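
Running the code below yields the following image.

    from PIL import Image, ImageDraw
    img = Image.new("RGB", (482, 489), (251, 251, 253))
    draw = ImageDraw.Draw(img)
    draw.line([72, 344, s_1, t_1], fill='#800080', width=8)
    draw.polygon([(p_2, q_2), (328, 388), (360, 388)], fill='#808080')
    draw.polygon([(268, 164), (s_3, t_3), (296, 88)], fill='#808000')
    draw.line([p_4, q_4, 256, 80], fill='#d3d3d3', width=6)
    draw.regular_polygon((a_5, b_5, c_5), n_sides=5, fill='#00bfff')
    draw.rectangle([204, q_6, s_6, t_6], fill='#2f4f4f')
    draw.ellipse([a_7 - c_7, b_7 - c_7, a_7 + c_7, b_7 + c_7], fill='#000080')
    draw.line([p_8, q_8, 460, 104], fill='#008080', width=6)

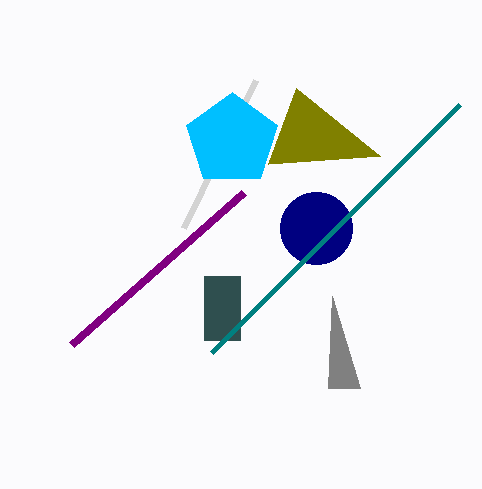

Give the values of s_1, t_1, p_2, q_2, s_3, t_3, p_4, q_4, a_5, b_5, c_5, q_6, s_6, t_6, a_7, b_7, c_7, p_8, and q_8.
s_1 = 244
t_1 = 192
p_2 = 332
q_2 = 296
s_3 = 380
t_3 = 156
p_4 = 184
q_4 = 228
a_5 = 232
b_5 = 140
c_5 = 48
q_6 = 276
s_6 = 240
t_6 = 340
a_7 = 316
b_7 = 228
c_7 = 36
p_8 = 212
q_8 = 352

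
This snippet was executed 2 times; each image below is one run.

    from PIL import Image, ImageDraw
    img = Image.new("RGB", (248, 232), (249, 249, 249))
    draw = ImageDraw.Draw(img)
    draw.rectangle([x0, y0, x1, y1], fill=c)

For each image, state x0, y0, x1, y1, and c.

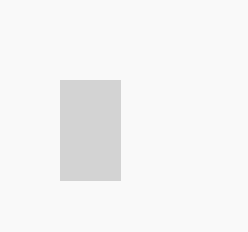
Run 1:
x0 = 60
y0 = 80
x1 = 120
y1 = 180
c = 'lightgray'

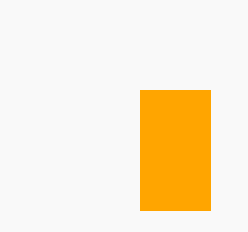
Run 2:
x0 = 140, y0 = 90, x1 = 210, y1 = 210, c = 'orange'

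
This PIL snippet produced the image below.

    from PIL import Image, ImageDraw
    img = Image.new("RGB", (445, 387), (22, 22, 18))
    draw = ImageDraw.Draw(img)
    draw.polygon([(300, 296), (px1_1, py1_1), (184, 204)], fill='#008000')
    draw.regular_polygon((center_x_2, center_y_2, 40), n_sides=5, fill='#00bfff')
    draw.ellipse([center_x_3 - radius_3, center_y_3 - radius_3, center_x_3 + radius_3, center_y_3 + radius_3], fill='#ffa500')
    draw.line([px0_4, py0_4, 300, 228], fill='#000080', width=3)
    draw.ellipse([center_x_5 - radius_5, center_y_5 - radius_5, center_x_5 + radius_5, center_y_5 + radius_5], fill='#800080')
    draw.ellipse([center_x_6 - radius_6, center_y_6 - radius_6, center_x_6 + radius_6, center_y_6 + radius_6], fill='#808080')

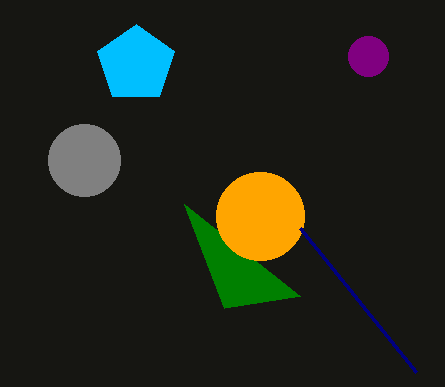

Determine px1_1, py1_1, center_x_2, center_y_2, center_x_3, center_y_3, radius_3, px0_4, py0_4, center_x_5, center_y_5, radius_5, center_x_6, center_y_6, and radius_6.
px1_1 = 224; py1_1 = 308; center_x_2 = 136; center_y_2 = 64; center_x_3 = 260; center_y_3 = 216; radius_3 = 44; px0_4 = 416; py0_4 = 372; center_x_5 = 368; center_y_5 = 56; radius_5 = 20; center_x_6 = 84; center_y_6 = 160; radius_6 = 36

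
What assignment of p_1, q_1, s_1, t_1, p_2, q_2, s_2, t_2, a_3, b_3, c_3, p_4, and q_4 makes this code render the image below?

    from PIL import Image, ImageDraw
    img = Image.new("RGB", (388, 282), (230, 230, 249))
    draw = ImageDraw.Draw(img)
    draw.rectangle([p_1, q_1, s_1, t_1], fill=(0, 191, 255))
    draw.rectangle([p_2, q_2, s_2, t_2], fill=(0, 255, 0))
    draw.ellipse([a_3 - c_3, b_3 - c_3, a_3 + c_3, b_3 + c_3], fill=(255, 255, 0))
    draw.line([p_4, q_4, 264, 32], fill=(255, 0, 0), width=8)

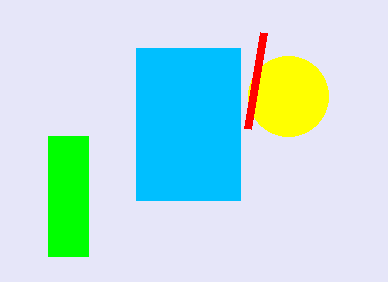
p_1 = 136
q_1 = 48
s_1 = 240
t_1 = 200
p_2 = 48
q_2 = 136
s_2 = 88
t_2 = 256
a_3 = 288
b_3 = 96
c_3 = 40
p_4 = 248
q_4 = 128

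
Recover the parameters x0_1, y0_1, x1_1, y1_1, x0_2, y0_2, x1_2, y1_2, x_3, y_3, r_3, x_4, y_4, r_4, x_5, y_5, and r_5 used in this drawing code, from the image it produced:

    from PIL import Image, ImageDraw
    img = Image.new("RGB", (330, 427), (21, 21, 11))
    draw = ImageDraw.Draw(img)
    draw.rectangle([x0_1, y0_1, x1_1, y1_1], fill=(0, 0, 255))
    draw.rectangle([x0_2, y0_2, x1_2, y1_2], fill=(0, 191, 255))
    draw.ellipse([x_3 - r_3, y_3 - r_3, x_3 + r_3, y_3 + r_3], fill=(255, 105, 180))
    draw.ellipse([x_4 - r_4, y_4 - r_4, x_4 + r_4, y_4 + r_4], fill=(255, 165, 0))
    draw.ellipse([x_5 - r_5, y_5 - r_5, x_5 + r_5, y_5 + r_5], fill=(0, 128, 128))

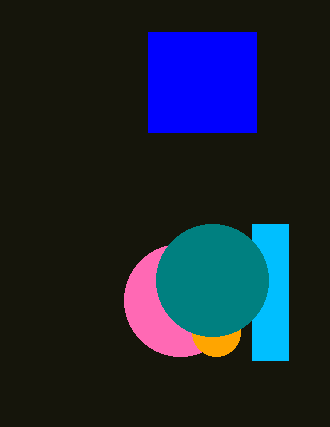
x0_1 = 148
y0_1 = 32
x1_1 = 256
y1_1 = 132
x0_2 = 252
y0_2 = 224
x1_2 = 288
y1_2 = 360
x_3 = 180
y_3 = 300
r_3 = 56
x_4 = 216
y_4 = 332
r_4 = 24
x_5 = 212
y_5 = 280
r_5 = 56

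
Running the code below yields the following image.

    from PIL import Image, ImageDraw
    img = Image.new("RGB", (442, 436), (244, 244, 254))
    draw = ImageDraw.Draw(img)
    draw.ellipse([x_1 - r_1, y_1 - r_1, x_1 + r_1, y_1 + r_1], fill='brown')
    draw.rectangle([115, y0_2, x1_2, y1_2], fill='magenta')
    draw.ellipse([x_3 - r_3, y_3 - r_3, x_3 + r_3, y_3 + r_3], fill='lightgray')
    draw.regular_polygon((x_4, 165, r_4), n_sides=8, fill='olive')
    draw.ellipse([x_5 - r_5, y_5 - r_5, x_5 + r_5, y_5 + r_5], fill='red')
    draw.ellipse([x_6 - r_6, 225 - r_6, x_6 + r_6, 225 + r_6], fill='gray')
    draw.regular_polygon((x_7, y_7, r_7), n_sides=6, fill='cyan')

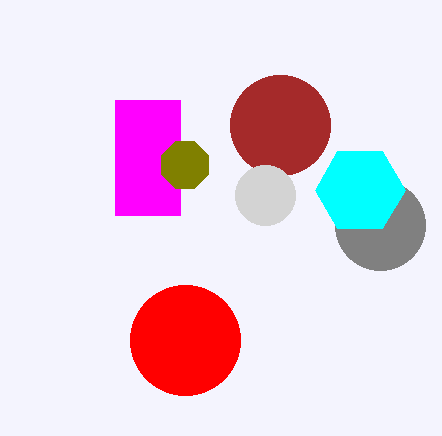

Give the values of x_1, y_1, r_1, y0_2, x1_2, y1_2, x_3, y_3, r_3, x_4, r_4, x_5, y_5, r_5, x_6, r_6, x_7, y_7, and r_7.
x_1 = 280, y_1 = 125, r_1 = 50, y0_2 = 100, x1_2 = 180, y1_2 = 215, x_3 = 265, y_3 = 195, r_3 = 30, x_4 = 185, r_4 = 25, x_5 = 185, y_5 = 340, r_5 = 55, x_6 = 380, r_6 = 45, x_7 = 360, y_7 = 190, r_7 = 45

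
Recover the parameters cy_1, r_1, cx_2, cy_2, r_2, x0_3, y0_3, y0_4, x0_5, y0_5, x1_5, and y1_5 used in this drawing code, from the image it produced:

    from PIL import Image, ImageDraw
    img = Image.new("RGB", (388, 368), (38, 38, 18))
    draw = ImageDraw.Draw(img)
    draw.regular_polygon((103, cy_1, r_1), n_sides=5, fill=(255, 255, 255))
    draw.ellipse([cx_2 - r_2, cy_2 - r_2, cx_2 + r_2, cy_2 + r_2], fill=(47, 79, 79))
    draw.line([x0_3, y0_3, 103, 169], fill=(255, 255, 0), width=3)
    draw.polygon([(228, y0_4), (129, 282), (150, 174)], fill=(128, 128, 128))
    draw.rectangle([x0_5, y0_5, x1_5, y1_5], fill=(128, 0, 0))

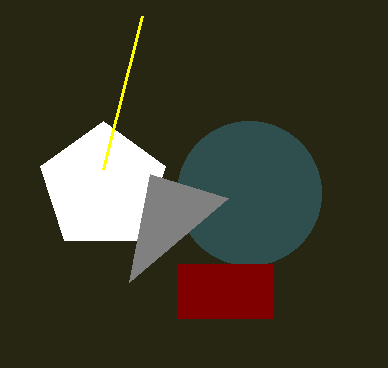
cy_1 = 187; r_1 = 66; cx_2 = 249; cy_2 = 193; r_2 = 72; x0_3 = 142; y0_3 = 16; y0_4 = 198; x0_5 = 177; y0_5 = 264; x1_5 = 273; y1_5 = 318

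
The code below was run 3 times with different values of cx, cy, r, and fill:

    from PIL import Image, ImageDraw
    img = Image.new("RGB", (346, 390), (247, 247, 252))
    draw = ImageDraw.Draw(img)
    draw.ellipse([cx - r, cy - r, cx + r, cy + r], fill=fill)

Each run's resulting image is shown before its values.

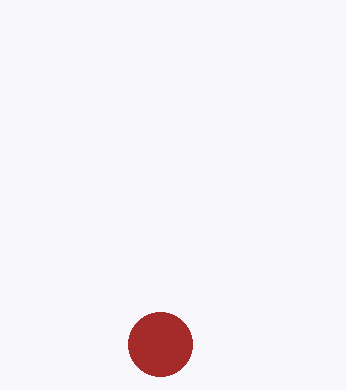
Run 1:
cx = 160
cy = 344
r = 32
fill = 'brown'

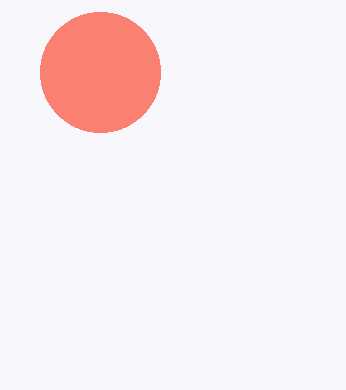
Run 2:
cx = 100; cy = 72; r = 60; fill = 'salmon'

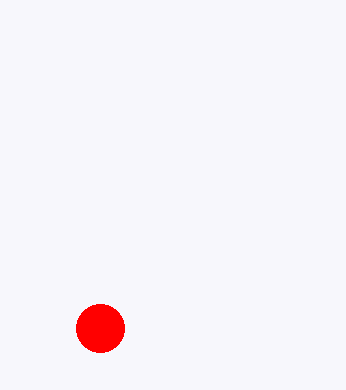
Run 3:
cx = 100; cy = 328; r = 24; fill = 'red'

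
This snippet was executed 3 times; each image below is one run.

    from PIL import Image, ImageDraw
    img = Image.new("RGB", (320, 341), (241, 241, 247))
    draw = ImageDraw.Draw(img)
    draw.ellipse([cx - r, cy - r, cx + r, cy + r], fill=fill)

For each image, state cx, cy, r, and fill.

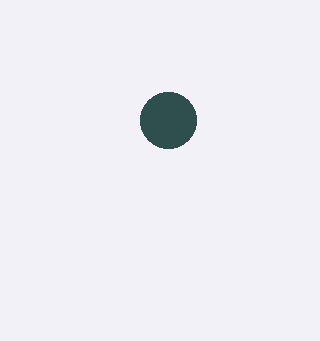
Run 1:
cx = 168
cy = 120
r = 28
fill = 'darkslategray'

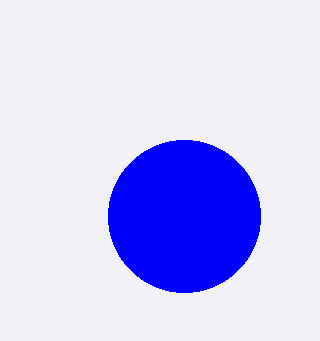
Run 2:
cx = 184; cy = 216; r = 76; fill = 'blue'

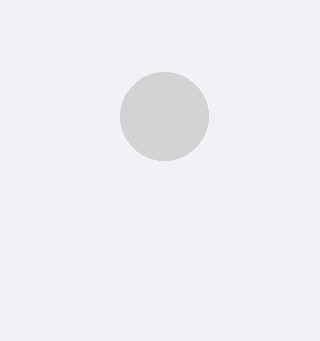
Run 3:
cx = 164
cy = 116
r = 44
fill = 'lightgray'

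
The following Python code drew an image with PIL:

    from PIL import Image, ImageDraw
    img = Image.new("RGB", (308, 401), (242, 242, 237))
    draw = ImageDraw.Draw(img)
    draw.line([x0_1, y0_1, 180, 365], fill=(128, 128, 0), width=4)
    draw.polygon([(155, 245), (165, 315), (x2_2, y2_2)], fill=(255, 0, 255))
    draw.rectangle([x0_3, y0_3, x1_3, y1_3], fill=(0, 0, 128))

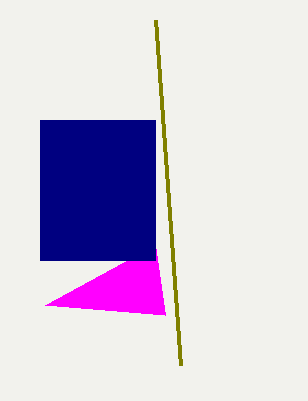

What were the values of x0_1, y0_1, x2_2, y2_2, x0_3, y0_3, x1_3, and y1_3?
x0_1 = 155; y0_1 = 20; x2_2 = 45; y2_2 = 305; x0_3 = 40; y0_3 = 120; x1_3 = 155; y1_3 = 260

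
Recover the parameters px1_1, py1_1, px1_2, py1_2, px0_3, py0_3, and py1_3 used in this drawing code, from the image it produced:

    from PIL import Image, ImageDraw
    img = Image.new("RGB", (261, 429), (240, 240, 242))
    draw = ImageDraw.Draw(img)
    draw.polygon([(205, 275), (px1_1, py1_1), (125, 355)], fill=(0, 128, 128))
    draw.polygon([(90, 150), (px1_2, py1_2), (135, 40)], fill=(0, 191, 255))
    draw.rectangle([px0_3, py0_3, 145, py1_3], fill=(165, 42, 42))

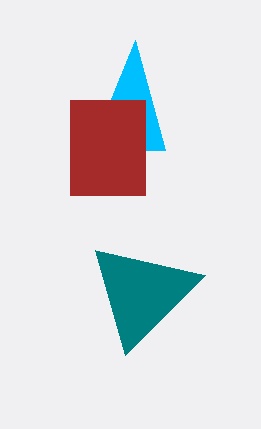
px1_1 = 95; py1_1 = 250; px1_2 = 165; py1_2 = 150; px0_3 = 70; py0_3 = 100; py1_3 = 195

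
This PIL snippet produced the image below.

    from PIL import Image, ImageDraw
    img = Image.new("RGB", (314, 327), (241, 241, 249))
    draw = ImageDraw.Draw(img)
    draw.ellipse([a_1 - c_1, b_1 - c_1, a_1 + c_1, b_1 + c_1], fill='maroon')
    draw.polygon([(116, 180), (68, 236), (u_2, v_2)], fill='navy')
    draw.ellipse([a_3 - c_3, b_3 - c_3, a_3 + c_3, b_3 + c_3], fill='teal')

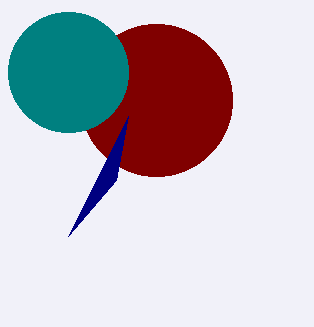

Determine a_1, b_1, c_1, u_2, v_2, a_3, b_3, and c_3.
a_1 = 156, b_1 = 100, c_1 = 76, u_2 = 128, v_2 = 116, a_3 = 68, b_3 = 72, c_3 = 60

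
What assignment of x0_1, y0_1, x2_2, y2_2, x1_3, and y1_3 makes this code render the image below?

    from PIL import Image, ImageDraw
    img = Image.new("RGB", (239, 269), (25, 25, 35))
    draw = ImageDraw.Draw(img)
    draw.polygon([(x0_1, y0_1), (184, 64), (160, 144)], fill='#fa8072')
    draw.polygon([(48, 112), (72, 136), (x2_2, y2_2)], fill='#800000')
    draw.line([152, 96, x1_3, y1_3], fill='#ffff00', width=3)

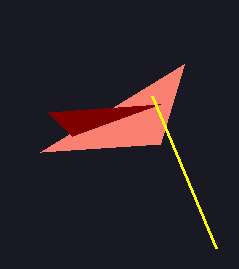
x0_1 = 40; y0_1 = 152; x2_2 = 160; y2_2 = 104; x1_3 = 216; y1_3 = 248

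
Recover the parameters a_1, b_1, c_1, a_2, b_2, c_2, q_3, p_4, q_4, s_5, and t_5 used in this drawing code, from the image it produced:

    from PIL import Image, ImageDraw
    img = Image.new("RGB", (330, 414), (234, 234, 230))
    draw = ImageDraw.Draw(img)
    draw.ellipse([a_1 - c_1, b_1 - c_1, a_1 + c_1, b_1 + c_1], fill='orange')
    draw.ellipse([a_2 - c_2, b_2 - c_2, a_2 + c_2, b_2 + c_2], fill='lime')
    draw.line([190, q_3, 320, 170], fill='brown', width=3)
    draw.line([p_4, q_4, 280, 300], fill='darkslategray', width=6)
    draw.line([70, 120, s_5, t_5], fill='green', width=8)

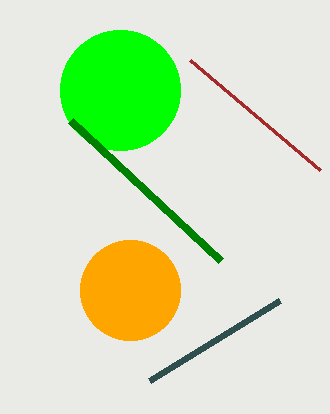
a_1 = 130
b_1 = 290
c_1 = 50
a_2 = 120
b_2 = 90
c_2 = 60
q_3 = 60
p_4 = 150
q_4 = 380
s_5 = 220
t_5 = 260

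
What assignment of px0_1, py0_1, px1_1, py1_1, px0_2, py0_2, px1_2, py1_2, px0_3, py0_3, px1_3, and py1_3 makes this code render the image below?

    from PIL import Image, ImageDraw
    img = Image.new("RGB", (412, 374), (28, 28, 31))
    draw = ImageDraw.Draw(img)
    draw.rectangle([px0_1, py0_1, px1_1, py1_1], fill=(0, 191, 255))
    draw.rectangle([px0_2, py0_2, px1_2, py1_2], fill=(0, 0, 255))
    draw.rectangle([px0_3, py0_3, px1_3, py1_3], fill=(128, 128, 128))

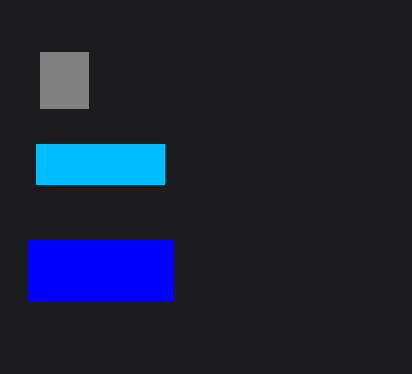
px0_1 = 36; py0_1 = 144; px1_1 = 164; py1_1 = 184; px0_2 = 28; py0_2 = 240; px1_2 = 172; py1_2 = 300; px0_3 = 40; py0_3 = 52; px1_3 = 88; py1_3 = 108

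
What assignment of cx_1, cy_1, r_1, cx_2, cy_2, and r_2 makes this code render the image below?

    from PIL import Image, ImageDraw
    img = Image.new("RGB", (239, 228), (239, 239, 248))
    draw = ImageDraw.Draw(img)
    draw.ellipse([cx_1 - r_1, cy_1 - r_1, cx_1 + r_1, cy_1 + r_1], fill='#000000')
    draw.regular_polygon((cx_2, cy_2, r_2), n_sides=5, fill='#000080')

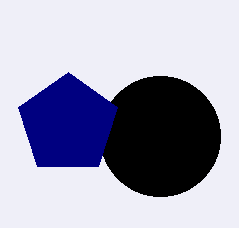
cx_1 = 160
cy_1 = 136
r_1 = 60
cx_2 = 68
cy_2 = 124
r_2 = 52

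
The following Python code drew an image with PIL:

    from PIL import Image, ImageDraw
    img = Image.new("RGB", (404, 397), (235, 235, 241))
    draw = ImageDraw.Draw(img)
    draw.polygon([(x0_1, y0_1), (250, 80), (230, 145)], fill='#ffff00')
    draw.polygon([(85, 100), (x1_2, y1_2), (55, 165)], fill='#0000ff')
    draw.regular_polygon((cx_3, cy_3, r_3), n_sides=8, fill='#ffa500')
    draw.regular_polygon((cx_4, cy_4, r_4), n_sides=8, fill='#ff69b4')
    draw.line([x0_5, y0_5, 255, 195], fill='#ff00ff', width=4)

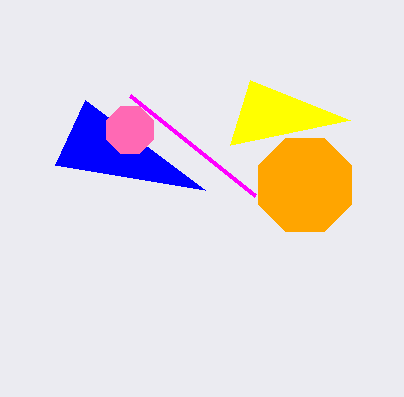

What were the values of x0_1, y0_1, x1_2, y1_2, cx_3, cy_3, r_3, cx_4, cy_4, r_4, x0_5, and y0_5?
x0_1 = 350, y0_1 = 120, x1_2 = 205, y1_2 = 190, cx_3 = 305, cy_3 = 185, r_3 = 50, cx_4 = 130, cy_4 = 130, r_4 = 25, x0_5 = 130, y0_5 = 95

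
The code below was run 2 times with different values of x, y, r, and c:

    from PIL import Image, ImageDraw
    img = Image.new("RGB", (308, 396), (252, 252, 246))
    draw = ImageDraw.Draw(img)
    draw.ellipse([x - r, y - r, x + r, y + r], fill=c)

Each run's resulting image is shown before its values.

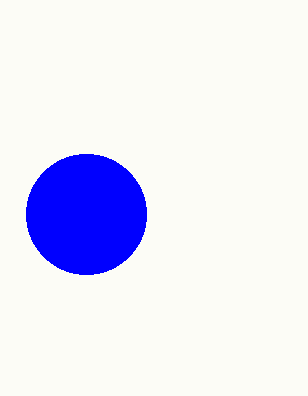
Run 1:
x = 86, y = 214, r = 60, c = 'blue'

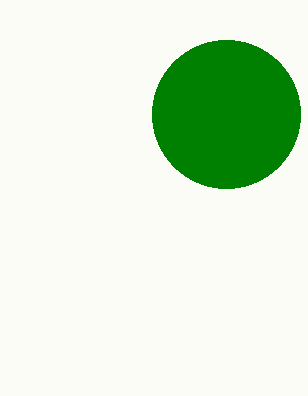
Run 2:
x = 226; y = 114; r = 74; c = 'green'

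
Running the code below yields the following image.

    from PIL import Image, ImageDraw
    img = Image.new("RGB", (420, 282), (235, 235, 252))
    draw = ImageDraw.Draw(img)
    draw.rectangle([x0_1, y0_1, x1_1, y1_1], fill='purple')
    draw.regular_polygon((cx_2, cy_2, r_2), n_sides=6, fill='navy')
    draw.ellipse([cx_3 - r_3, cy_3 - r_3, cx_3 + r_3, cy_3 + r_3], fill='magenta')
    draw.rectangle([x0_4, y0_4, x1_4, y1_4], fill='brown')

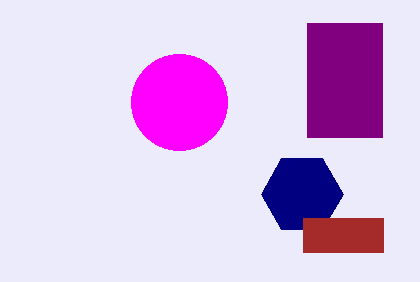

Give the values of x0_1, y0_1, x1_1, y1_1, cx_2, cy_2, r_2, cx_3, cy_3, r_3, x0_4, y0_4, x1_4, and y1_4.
x0_1 = 307; y0_1 = 23; x1_1 = 382; y1_1 = 137; cx_2 = 302; cy_2 = 194; r_2 = 41; cx_3 = 179; cy_3 = 102; r_3 = 48; x0_4 = 303; y0_4 = 218; x1_4 = 383; y1_4 = 252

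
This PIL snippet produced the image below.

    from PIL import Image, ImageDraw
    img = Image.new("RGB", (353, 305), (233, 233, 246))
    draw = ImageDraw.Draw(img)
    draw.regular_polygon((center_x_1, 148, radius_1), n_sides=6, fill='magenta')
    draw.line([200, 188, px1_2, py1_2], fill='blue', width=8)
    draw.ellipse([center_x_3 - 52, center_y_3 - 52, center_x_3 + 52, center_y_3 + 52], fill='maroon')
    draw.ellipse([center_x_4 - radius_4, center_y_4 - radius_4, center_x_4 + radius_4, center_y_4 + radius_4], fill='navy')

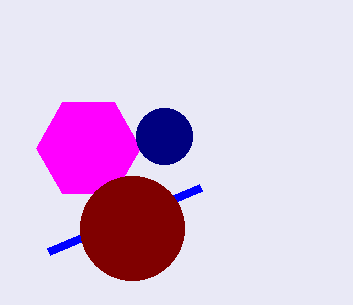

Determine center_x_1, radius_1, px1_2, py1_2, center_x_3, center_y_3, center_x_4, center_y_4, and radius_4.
center_x_1 = 88, radius_1 = 52, px1_2 = 48, py1_2 = 252, center_x_3 = 132, center_y_3 = 228, center_x_4 = 164, center_y_4 = 136, radius_4 = 28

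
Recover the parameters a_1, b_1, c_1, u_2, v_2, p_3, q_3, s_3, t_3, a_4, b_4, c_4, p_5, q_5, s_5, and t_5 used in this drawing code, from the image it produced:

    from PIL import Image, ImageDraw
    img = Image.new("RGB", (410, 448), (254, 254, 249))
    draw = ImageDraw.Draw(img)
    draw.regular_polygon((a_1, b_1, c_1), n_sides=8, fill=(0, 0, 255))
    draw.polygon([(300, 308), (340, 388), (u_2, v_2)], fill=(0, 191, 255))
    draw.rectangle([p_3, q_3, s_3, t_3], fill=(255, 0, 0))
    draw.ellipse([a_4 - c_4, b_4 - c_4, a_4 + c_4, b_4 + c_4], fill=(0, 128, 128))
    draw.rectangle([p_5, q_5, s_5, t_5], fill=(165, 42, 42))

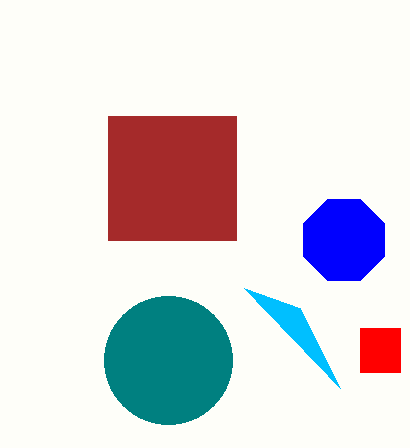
a_1 = 344
b_1 = 240
c_1 = 44
u_2 = 244
v_2 = 288
p_3 = 360
q_3 = 328
s_3 = 400
t_3 = 372
a_4 = 168
b_4 = 360
c_4 = 64
p_5 = 108
q_5 = 116
s_5 = 236
t_5 = 240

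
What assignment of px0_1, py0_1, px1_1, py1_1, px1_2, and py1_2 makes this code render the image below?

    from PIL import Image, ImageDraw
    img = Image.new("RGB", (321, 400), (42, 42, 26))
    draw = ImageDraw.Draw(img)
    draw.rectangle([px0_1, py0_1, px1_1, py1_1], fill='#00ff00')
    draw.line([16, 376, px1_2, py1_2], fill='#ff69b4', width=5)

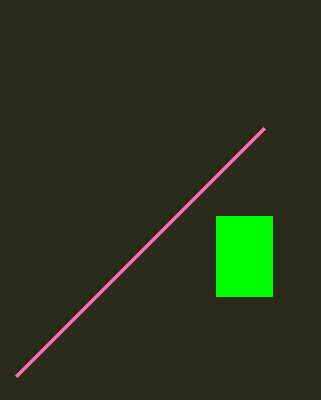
px0_1 = 216; py0_1 = 216; px1_1 = 272; py1_1 = 296; px1_2 = 264; py1_2 = 128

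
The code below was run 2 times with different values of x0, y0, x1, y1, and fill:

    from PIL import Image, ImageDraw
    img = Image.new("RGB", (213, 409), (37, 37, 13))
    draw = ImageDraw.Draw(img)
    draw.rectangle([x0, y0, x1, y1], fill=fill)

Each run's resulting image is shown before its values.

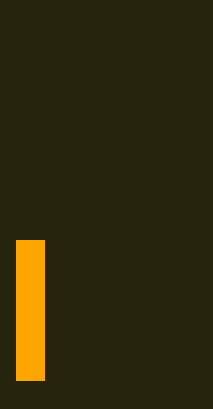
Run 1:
x0 = 16
y0 = 240
x1 = 44
y1 = 380
fill = 'orange'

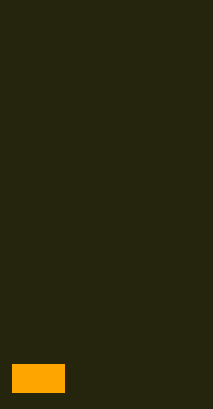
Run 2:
x0 = 12, y0 = 364, x1 = 64, y1 = 392, fill = 'orange'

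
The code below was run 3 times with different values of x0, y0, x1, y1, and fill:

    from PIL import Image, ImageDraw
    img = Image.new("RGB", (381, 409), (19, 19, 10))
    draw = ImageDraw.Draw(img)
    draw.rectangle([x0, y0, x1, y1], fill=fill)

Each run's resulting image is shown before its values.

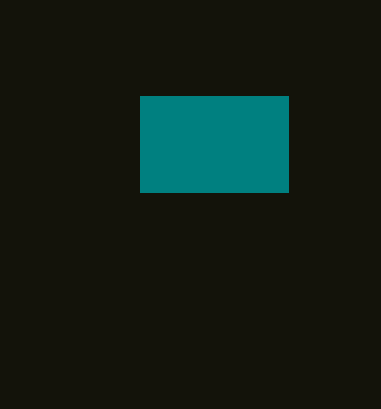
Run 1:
x0 = 140
y0 = 96
x1 = 288
y1 = 192
fill = 'teal'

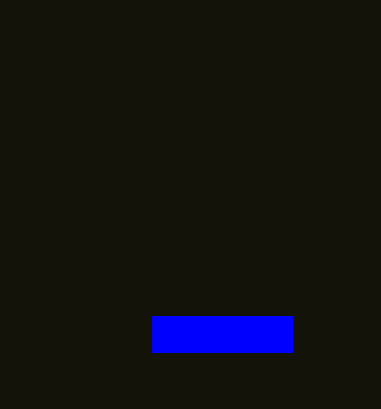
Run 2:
x0 = 152; y0 = 316; x1 = 292; y1 = 352; fill = 'blue'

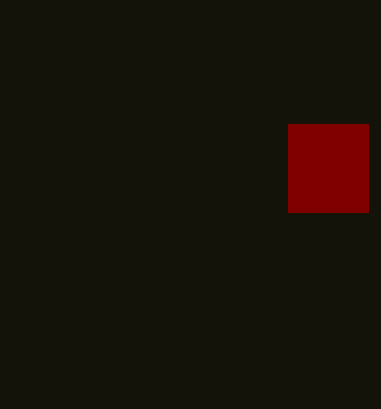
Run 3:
x0 = 288; y0 = 124; x1 = 368; y1 = 212; fill = 'maroon'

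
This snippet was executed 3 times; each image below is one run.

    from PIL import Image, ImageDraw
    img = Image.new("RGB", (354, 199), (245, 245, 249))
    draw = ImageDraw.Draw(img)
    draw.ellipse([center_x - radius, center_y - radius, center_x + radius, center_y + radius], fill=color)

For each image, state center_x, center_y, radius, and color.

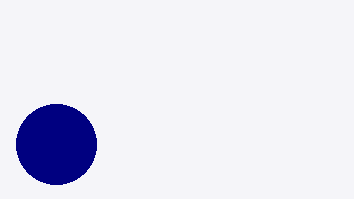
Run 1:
center_x = 56; center_y = 144; radius = 40; color = 'navy'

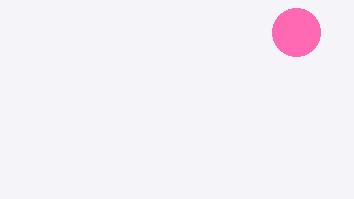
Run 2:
center_x = 296; center_y = 32; radius = 24; color = 'hotpink'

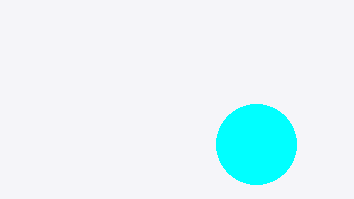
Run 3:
center_x = 256
center_y = 144
radius = 40
color = 'cyan'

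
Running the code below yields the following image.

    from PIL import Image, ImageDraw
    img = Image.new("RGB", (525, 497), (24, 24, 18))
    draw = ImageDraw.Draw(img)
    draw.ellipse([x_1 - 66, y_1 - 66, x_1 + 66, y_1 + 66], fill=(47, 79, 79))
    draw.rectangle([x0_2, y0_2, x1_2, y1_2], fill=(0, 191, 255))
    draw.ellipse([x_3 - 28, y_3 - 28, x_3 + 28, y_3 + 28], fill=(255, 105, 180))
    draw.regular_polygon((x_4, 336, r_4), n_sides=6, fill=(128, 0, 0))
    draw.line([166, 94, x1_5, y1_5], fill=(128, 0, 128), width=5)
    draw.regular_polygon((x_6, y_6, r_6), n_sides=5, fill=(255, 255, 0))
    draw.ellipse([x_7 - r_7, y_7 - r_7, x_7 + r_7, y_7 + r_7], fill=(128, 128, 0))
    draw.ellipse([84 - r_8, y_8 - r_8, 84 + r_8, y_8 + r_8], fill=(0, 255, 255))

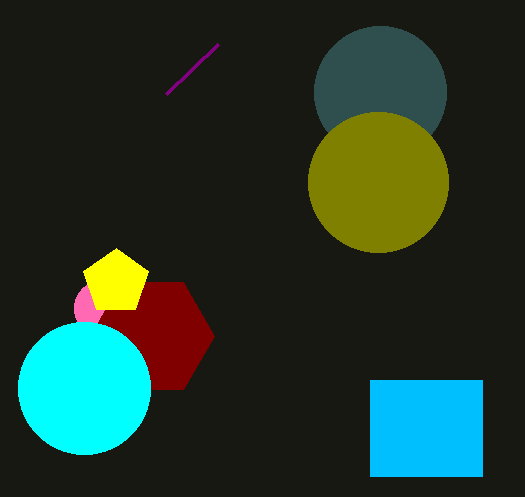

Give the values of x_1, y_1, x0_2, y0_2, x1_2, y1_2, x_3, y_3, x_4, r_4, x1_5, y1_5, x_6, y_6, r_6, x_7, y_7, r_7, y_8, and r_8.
x_1 = 380; y_1 = 92; x0_2 = 370; y0_2 = 380; x1_2 = 482; y1_2 = 476; x_3 = 102; y_3 = 308; x_4 = 152; r_4 = 62; x1_5 = 218; y1_5 = 44; x_6 = 116; y_6 = 282; r_6 = 34; x_7 = 378; y_7 = 182; r_7 = 70; y_8 = 388; r_8 = 66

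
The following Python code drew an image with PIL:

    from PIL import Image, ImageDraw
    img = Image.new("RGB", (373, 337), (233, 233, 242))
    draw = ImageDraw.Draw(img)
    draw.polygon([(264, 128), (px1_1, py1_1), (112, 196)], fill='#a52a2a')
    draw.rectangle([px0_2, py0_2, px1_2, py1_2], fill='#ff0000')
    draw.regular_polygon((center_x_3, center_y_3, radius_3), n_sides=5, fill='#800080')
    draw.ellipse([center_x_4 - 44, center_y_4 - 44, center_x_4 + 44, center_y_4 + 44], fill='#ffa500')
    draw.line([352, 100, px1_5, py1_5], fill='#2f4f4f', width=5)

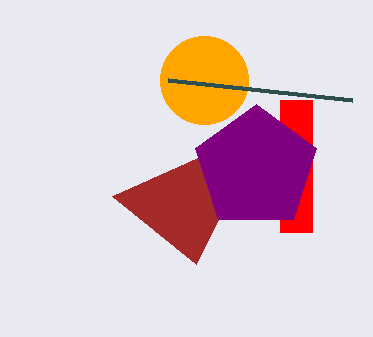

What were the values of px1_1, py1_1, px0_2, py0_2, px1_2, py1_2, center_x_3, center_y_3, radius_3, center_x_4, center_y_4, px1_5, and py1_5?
px1_1 = 196, py1_1 = 264, px0_2 = 280, py0_2 = 100, px1_2 = 312, py1_2 = 232, center_x_3 = 256, center_y_3 = 168, radius_3 = 64, center_x_4 = 204, center_y_4 = 80, px1_5 = 168, py1_5 = 80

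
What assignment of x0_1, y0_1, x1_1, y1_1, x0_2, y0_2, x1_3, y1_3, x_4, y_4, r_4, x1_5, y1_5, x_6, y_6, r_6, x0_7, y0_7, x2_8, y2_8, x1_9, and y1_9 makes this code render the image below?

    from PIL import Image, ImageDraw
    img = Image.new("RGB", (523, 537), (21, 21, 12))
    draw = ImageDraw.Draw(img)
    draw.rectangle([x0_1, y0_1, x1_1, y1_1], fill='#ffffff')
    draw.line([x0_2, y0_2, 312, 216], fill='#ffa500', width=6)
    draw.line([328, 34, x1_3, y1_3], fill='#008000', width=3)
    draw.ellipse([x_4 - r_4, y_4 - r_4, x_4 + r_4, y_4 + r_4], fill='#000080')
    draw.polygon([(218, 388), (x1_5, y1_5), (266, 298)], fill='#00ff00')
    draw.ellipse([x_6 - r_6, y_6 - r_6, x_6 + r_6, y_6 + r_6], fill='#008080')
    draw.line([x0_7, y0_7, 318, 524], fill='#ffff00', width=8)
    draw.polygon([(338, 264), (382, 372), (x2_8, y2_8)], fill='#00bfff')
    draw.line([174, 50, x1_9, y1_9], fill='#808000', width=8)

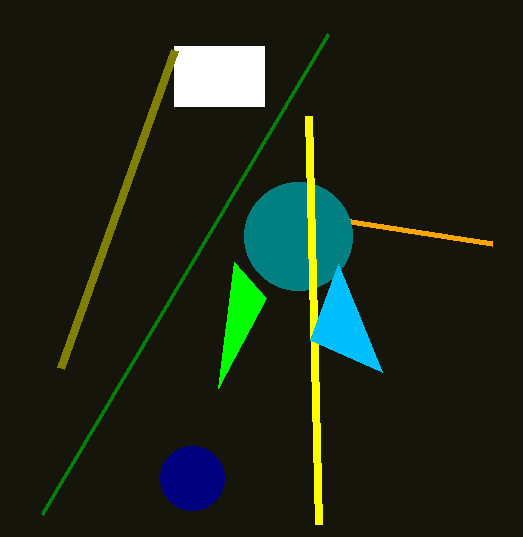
x0_1 = 174, y0_1 = 46, x1_1 = 264, y1_1 = 106, x0_2 = 492, y0_2 = 244, x1_3 = 42, y1_3 = 514, x_4 = 192, y_4 = 478, r_4 = 32, x1_5 = 234, y1_5 = 262, x_6 = 298, y_6 = 236, r_6 = 54, x0_7 = 308, y0_7 = 116, x2_8 = 310, y2_8 = 340, x1_9 = 60, y1_9 = 368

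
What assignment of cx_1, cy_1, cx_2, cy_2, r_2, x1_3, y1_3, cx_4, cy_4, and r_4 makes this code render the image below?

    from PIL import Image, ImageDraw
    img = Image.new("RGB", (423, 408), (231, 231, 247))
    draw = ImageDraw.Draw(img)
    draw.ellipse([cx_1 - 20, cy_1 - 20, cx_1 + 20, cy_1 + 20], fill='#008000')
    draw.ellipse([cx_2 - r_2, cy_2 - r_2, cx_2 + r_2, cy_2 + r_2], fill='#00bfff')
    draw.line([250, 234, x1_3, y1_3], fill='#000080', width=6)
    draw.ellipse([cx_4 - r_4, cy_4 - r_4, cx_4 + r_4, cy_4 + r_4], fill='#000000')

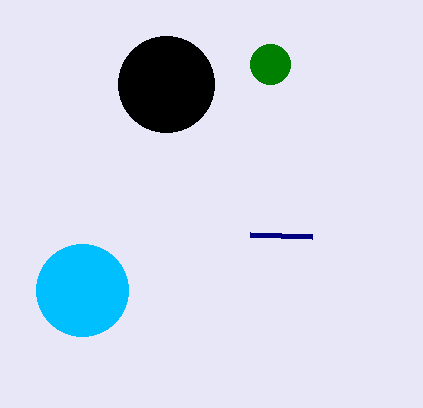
cx_1 = 270, cy_1 = 64, cx_2 = 82, cy_2 = 290, r_2 = 46, x1_3 = 312, y1_3 = 236, cx_4 = 166, cy_4 = 84, r_4 = 48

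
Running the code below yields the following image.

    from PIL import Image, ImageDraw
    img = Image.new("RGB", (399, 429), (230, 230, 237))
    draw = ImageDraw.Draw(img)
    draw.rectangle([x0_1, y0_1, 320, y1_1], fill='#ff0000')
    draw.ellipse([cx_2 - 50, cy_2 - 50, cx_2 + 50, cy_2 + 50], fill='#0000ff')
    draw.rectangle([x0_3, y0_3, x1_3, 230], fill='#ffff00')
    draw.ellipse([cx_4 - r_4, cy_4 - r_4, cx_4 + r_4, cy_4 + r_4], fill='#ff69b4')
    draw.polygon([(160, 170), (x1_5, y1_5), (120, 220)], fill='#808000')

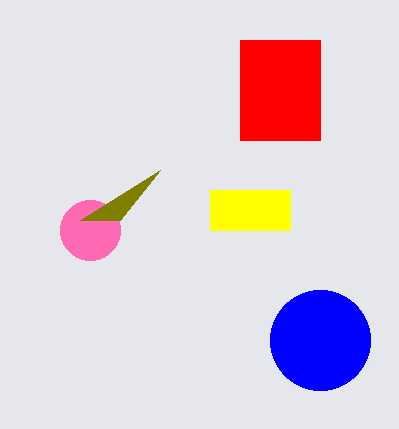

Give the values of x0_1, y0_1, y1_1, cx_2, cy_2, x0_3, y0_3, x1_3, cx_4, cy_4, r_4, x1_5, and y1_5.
x0_1 = 240, y0_1 = 40, y1_1 = 140, cx_2 = 320, cy_2 = 340, x0_3 = 210, y0_3 = 190, x1_3 = 290, cx_4 = 90, cy_4 = 230, r_4 = 30, x1_5 = 80, y1_5 = 220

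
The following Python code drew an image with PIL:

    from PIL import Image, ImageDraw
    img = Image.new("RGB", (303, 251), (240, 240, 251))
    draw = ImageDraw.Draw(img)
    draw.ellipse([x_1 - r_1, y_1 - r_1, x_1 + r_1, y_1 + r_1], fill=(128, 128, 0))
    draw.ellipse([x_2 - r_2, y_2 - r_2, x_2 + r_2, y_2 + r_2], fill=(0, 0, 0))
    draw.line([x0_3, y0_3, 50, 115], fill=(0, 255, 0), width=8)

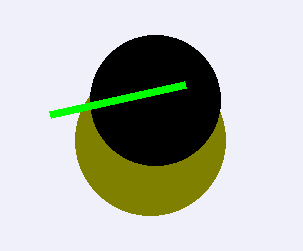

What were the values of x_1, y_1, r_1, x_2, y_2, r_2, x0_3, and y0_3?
x_1 = 150
y_1 = 140
r_1 = 75
x_2 = 155
y_2 = 100
r_2 = 65
x0_3 = 185
y0_3 = 85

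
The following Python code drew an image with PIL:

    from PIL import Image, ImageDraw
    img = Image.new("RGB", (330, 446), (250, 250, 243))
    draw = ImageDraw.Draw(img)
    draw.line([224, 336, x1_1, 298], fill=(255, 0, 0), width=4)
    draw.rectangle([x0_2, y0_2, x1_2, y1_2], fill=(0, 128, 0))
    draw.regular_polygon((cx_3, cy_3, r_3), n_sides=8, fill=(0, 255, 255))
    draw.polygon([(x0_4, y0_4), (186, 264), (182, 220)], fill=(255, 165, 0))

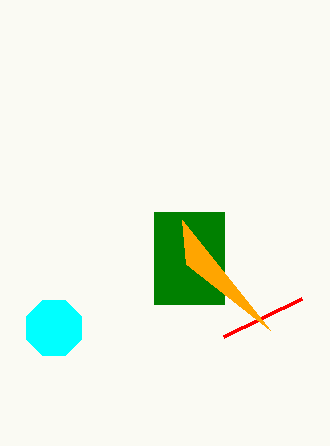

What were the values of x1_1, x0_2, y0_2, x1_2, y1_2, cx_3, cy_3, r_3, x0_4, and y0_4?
x1_1 = 302; x0_2 = 154; y0_2 = 212; x1_2 = 224; y1_2 = 304; cx_3 = 54; cy_3 = 328; r_3 = 30; x0_4 = 270; y0_4 = 330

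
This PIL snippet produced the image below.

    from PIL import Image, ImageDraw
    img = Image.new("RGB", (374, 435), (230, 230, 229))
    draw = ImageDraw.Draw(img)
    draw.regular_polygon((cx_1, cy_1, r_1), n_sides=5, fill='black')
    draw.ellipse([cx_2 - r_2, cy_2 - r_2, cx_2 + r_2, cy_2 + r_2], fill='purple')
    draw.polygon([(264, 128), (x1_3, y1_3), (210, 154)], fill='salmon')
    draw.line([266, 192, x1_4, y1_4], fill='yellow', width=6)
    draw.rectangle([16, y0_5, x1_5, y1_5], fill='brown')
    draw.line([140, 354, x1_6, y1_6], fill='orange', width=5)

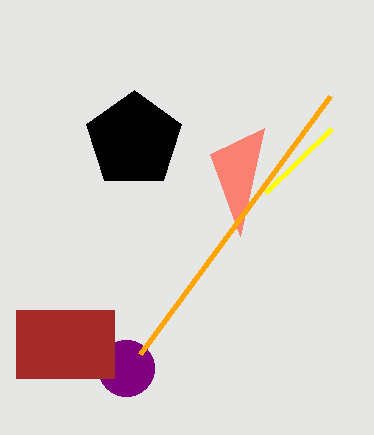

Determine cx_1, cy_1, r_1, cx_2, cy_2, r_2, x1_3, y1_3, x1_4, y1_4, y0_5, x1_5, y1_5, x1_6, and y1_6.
cx_1 = 134; cy_1 = 140; r_1 = 50; cx_2 = 126; cy_2 = 368; r_2 = 28; x1_3 = 240; y1_3 = 236; x1_4 = 332; y1_4 = 128; y0_5 = 310; x1_5 = 114; y1_5 = 378; x1_6 = 330; y1_6 = 96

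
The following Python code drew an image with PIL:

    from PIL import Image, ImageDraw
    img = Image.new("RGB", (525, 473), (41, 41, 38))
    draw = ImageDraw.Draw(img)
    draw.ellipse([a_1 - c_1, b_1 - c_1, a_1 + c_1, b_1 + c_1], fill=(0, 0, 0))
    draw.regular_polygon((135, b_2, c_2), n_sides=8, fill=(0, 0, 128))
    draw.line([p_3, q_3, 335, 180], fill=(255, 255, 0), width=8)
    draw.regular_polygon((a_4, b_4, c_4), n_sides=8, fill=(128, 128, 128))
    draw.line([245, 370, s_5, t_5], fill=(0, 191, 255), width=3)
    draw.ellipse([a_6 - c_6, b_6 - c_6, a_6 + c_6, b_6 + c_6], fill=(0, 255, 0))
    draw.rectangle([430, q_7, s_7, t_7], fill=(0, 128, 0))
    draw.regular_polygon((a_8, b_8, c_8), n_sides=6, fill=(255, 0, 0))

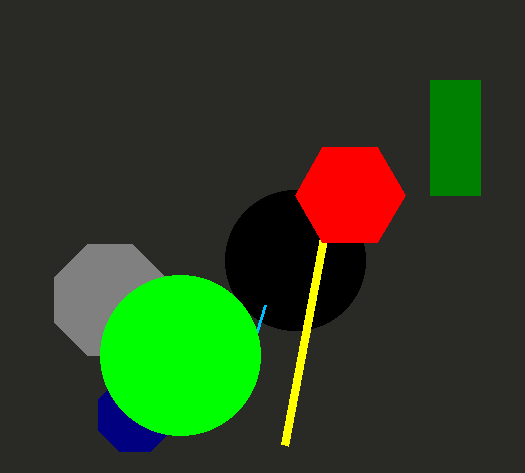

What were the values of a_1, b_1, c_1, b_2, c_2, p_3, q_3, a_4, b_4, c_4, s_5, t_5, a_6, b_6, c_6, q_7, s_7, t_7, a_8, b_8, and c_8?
a_1 = 295; b_1 = 260; c_1 = 70; b_2 = 415; c_2 = 40; p_3 = 285; q_3 = 445; a_4 = 110; b_4 = 300; c_4 = 60; s_5 = 265; t_5 = 305; a_6 = 180; b_6 = 355; c_6 = 80; q_7 = 80; s_7 = 480; t_7 = 195; a_8 = 350; b_8 = 195; c_8 = 55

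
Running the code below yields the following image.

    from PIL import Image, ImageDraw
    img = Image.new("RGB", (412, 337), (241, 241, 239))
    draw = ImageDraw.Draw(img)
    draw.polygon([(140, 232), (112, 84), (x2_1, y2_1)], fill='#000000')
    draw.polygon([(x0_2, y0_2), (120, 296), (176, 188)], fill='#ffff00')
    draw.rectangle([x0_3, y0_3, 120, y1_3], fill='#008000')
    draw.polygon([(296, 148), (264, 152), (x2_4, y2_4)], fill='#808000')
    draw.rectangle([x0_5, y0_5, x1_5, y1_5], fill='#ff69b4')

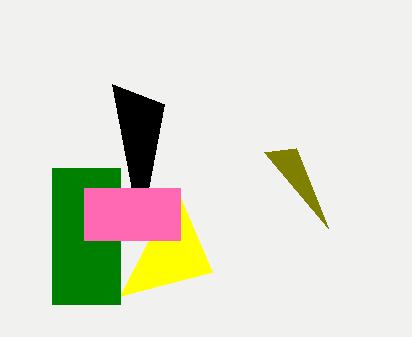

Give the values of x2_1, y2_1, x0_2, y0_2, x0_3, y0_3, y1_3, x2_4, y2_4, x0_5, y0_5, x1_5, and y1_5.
x2_1 = 164, y2_1 = 104, x0_2 = 212, y0_2 = 272, x0_3 = 52, y0_3 = 168, y1_3 = 304, x2_4 = 328, y2_4 = 228, x0_5 = 84, y0_5 = 188, x1_5 = 180, y1_5 = 240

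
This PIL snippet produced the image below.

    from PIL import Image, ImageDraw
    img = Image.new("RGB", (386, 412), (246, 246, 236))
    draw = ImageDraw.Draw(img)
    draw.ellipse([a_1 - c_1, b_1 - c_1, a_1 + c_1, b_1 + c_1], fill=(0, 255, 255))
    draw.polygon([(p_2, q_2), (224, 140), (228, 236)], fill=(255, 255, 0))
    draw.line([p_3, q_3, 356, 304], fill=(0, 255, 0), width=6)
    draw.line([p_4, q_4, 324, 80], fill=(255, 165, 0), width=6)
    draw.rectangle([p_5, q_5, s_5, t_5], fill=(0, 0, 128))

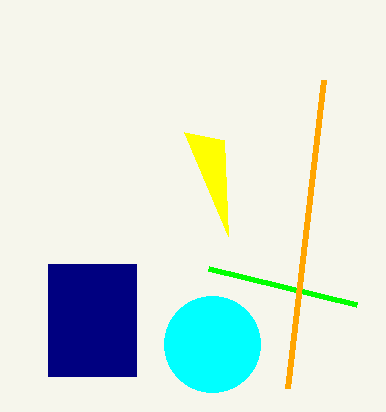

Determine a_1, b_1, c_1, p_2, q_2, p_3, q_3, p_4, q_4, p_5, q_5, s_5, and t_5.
a_1 = 212, b_1 = 344, c_1 = 48, p_2 = 184, q_2 = 132, p_3 = 208, q_3 = 268, p_4 = 288, q_4 = 388, p_5 = 48, q_5 = 264, s_5 = 136, t_5 = 376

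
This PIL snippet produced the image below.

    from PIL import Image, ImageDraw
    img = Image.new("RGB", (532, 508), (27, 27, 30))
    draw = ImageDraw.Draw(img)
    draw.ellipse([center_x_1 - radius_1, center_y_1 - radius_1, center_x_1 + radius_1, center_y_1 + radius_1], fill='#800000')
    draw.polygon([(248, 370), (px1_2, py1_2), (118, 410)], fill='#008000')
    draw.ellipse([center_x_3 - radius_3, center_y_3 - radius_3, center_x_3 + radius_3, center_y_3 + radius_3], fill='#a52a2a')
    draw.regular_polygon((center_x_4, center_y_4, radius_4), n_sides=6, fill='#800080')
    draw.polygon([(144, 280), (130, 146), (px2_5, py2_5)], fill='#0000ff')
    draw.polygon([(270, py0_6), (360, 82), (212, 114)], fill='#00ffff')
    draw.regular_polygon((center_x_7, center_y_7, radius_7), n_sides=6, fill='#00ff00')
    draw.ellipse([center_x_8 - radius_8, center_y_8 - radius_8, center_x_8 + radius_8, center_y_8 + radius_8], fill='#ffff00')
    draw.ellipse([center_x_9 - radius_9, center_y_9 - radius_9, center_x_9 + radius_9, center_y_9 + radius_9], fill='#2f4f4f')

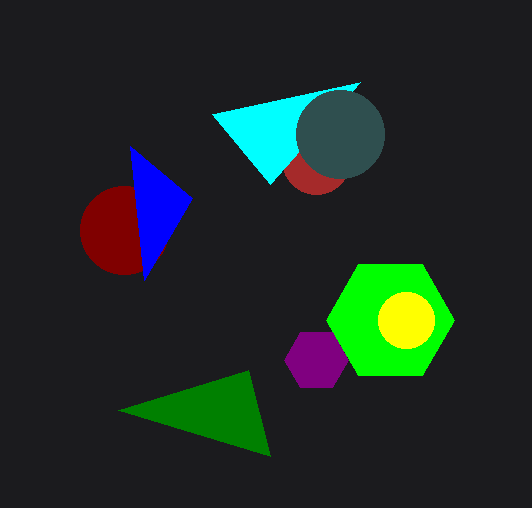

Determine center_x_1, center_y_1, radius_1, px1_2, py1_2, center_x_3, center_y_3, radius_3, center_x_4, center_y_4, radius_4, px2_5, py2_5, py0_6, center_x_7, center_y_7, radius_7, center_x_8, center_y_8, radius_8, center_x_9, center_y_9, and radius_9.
center_x_1 = 124, center_y_1 = 230, radius_1 = 44, px1_2 = 270, py1_2 = 456, center_x_3 = 316, center_y_3 = 160, radius_3 = 34, center_x_4 = 316, center_y_4 = 360, radius_4 = 32, px2_5 = 192, py2_5 = 198, py0_6 = 184, center_x_7 = 390, center_y_7 = 320, radius_7 = 64, center_x_8 = 406, center_y_8 = 320, radius_8 = 28, center_x_9 = 340, center_y_9 = 134, radius_9 = 44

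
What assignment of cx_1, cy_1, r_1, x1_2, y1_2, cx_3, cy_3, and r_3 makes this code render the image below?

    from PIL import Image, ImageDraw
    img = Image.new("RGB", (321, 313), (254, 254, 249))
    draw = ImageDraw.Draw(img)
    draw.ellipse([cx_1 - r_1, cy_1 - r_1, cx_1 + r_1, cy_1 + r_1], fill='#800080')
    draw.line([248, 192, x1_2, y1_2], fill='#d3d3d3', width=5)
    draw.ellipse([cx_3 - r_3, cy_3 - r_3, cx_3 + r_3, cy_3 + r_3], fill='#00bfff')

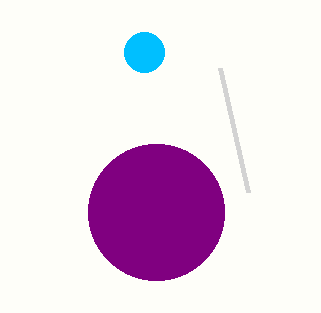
cx_1 = 156
cy_1 = 212
r_1 = 68
x1_2 = 220
y1_2 = 68
cx_3 = 144
cy_3 = 52
r_3 = 20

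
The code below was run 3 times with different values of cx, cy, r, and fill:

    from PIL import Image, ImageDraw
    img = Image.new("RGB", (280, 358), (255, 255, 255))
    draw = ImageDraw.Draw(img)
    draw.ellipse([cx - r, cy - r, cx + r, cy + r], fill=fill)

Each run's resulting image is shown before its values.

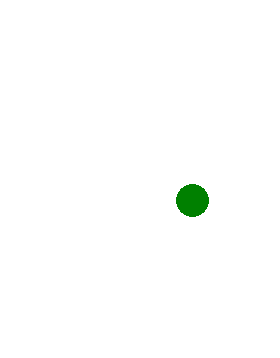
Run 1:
cx = 192
cy = 200
r = 16
fill = 'green'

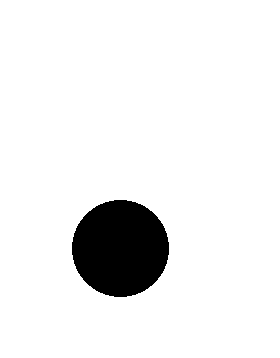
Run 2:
cx = 120
cy = 248
r = 48
fill = 'black'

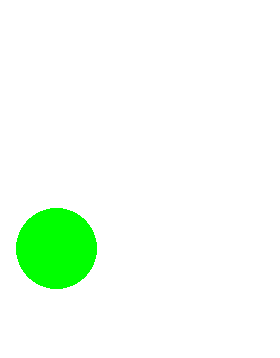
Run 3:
cx = 56, cy = 248, r = 40, fill = 'lime'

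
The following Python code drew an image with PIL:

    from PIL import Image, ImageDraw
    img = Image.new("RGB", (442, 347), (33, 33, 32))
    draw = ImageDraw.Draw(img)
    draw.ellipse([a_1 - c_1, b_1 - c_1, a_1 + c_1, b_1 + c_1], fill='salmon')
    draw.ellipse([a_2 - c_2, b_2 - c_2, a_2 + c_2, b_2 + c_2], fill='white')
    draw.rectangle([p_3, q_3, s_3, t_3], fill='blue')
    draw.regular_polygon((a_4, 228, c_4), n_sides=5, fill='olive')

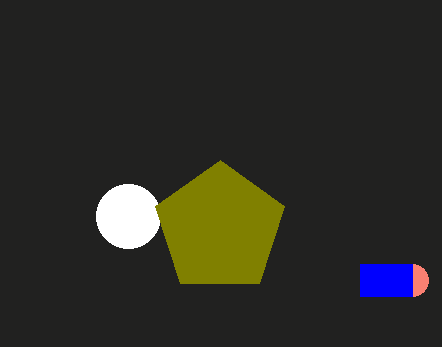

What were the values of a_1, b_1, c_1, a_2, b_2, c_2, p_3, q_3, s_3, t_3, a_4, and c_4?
a_1 = 412; b_1 = 280; c_1 = 16; a_2 = 128; b_2 = 216; c_2 = 32; p_3 = 360; q_3 = 264; s_3 = 412; t_3 = 296; a_4 = 220; c_4 = 68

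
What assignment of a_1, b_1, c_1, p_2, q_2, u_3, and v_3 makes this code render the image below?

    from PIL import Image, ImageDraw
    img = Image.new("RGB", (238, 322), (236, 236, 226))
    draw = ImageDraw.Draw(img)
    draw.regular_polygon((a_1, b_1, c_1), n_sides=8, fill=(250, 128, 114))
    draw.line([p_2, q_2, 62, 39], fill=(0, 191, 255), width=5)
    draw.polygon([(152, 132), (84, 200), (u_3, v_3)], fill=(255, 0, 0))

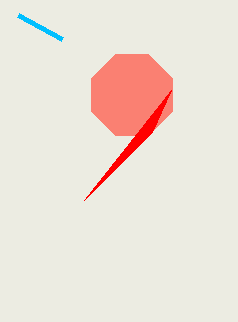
a_1 = 132, b_1 = 95, c_1 = 44, p_2 = 18, q_2 = 15, u_3 = 171, v_3 = 90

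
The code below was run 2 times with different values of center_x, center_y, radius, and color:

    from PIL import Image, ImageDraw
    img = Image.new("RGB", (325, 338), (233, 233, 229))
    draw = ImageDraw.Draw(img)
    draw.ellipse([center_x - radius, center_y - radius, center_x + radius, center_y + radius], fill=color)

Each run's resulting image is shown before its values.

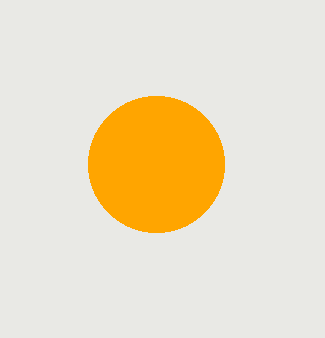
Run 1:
center_x = 156; center_y = 164; radius = 68; color = 'orange'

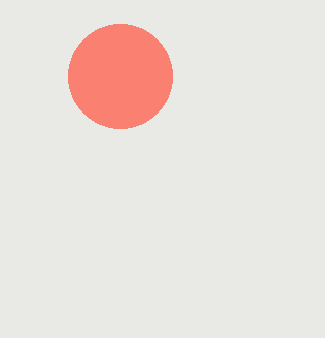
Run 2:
center_x = 120
center_y = 76
radius = 52
color = 'salmon'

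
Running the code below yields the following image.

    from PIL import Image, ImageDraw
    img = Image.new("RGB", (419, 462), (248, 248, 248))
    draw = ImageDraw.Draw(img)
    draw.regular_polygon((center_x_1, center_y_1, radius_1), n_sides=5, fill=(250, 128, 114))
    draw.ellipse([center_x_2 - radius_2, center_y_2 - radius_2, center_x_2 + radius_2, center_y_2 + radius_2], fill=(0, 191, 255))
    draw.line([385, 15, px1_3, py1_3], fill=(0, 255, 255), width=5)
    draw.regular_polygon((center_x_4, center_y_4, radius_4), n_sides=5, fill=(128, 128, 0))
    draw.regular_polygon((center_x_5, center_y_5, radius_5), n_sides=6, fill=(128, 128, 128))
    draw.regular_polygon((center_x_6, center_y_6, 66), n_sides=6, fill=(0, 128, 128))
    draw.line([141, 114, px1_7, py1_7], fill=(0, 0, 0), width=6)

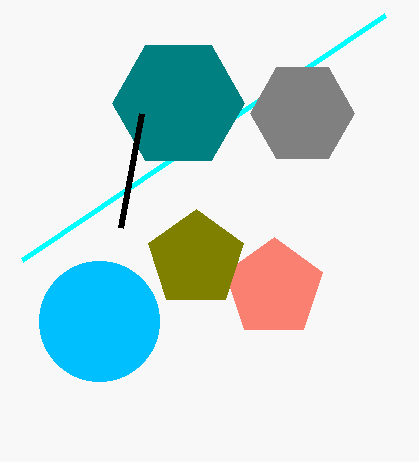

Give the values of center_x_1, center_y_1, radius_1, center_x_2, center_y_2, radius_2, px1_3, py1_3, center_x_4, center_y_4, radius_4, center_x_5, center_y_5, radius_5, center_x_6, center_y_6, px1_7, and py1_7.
center_x_1 = 274, center_y_1 = 288, radius_1 = 51, center_x_2 = 99, center_y_2 = 321, radius_2 = 60, px1_3 = 22, py1_3 = 260, center_x_4 = 196, center_y_4 = 259, radius_4 = 50, center_x_5 = 302, center_y_5 = 113, radius_5 = 52, center_x_6 = 178, center_y_6 = 103, px1_7 = 120, py1_7 = 228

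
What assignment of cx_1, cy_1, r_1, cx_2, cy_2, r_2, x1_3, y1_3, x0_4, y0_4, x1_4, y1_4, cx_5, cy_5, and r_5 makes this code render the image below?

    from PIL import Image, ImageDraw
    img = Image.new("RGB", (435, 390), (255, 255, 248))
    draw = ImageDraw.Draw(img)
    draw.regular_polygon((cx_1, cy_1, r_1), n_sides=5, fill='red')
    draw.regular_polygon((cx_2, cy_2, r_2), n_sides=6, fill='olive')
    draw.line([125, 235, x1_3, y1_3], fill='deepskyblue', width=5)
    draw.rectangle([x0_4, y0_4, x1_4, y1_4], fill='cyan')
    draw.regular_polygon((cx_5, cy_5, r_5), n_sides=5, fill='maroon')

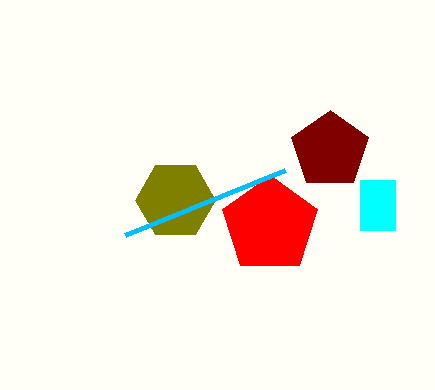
cx_1 = 270, cy_1 = 225, r_1 = 50, cx_2 = 175, cy_2 = 200, r_2 = 40, x1_3 = 285, y1_3 = 170, x0_4 = 360, y0_4 = 180, x1_4 = 395, y1_4 = 230, cx_5 = 330, cy_5 = 150, r_5 = 40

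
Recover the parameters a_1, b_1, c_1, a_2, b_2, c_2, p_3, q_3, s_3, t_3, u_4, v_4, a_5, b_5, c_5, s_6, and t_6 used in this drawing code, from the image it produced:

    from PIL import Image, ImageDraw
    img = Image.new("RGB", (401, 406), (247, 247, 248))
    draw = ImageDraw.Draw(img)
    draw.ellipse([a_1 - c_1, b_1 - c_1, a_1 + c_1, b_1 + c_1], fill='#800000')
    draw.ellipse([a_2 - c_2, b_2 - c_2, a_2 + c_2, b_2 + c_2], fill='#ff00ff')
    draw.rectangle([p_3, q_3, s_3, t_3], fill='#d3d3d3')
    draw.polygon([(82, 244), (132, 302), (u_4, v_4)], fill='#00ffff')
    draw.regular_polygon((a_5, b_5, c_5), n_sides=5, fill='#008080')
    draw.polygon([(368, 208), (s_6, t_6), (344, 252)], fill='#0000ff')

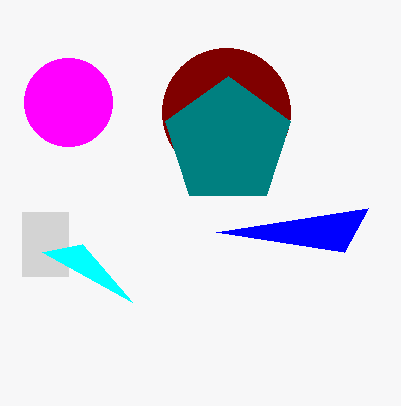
a_1 = 226
b_1 = 112
c_1 = 64
a_2 = 68
b_2 = 102
c_2 = 44
p_3 = 22
q_3 = 212
s_3 = 68
t_3 = 276
u_4 = 42
v_4 = 252
a_5 = 228
b_5 = 142
c_5 = 66
s_6 = 216
t_6 = 232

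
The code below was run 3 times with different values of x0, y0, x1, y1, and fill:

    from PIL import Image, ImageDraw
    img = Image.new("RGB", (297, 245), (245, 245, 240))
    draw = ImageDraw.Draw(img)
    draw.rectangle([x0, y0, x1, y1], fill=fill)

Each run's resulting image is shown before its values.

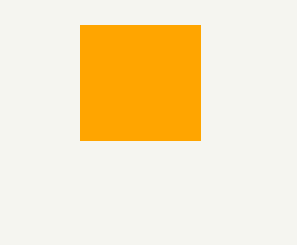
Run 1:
x0 = 80
y0 = 25
x1 = 200
y1 = 140
fill = 'orange'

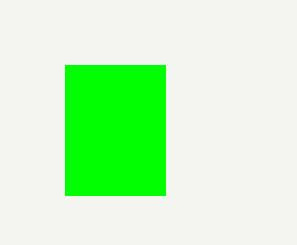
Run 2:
x0 = 65
y0 = 65
x1 = 165
y1 = 195
fill = 'lime'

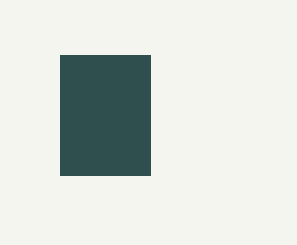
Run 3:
x0 = 60
y0 = 55
x1 = 150
y1 = 175
fill = 'darkslategray'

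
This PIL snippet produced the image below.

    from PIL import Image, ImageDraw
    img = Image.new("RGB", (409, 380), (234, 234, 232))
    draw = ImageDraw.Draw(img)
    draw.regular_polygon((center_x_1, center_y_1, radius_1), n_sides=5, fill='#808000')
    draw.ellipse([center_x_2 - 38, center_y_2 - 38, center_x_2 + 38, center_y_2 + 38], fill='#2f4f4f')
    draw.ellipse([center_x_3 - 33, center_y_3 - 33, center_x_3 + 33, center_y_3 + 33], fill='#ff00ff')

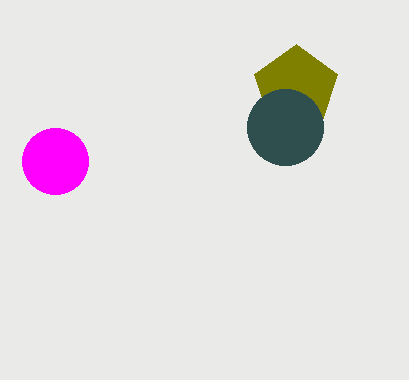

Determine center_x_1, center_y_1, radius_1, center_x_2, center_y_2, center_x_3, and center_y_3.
center_x_1 = 296
center_y_1 = 88
radius_1 = 44
center_x_2 = 285
center_y_2 = 127
center_x_3 = 55
center_y_3 = 161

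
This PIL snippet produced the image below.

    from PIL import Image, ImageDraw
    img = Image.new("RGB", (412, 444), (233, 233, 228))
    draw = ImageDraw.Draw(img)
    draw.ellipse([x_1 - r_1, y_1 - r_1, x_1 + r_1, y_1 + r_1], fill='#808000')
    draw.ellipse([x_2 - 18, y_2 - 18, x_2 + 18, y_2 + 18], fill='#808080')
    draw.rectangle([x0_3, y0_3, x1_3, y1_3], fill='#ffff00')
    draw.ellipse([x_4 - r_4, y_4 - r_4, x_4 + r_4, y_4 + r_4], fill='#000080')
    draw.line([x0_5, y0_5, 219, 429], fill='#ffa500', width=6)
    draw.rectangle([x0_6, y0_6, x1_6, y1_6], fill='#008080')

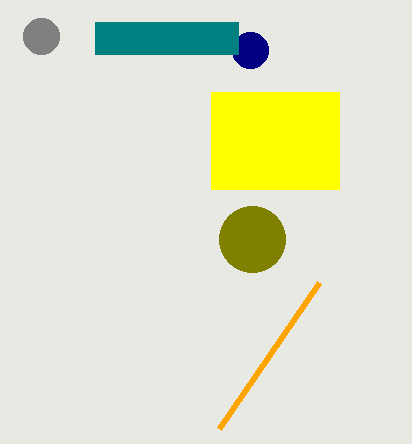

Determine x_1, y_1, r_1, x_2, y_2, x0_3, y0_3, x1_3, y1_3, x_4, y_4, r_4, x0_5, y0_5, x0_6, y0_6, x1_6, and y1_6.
x_1 = 252; y_1 = 239; r_1 = 33; x_2 = 41; y_2 = 36; x0_3 = 211; y0_3 = 92; x1_3 = 339; y1_3 = 189; x_4 = 250; y_4 = 50; r_4 = 18; x0_5 = 319; y0_5 = 283; x0_6 = 95; y0_6 = 22; x1_6 = 238; y1_6 = 54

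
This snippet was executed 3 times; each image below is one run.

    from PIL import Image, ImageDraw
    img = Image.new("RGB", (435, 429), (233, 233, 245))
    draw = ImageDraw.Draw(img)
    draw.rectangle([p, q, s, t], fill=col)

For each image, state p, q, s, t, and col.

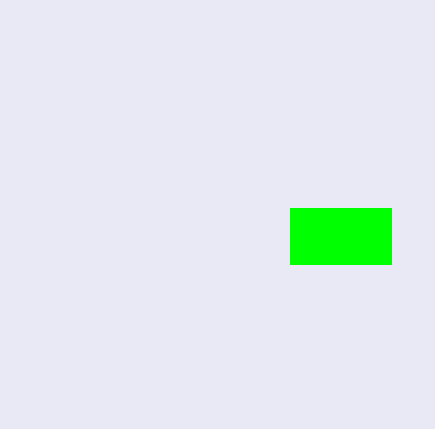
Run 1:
p = 290
q = 208
s = 391
t = 264
col = 'lime'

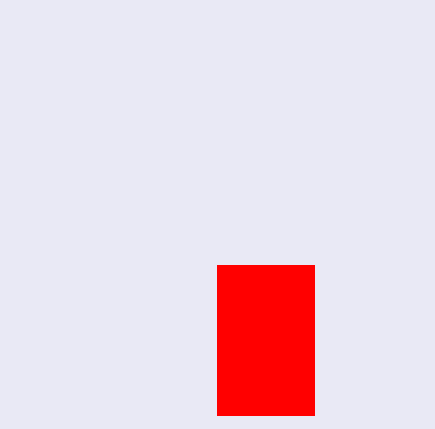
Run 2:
p = 217, q = 265, s = 314, t = 415, col = 'red'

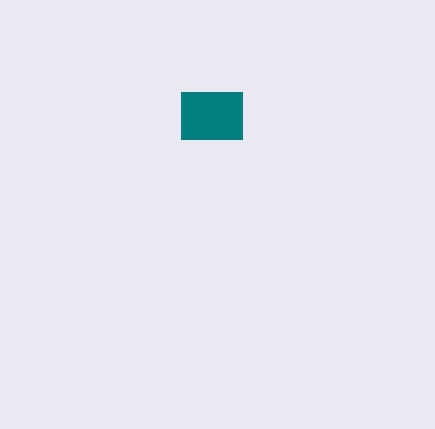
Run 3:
p = 181, q = 92, s = 242, t = 139, col = 'teal'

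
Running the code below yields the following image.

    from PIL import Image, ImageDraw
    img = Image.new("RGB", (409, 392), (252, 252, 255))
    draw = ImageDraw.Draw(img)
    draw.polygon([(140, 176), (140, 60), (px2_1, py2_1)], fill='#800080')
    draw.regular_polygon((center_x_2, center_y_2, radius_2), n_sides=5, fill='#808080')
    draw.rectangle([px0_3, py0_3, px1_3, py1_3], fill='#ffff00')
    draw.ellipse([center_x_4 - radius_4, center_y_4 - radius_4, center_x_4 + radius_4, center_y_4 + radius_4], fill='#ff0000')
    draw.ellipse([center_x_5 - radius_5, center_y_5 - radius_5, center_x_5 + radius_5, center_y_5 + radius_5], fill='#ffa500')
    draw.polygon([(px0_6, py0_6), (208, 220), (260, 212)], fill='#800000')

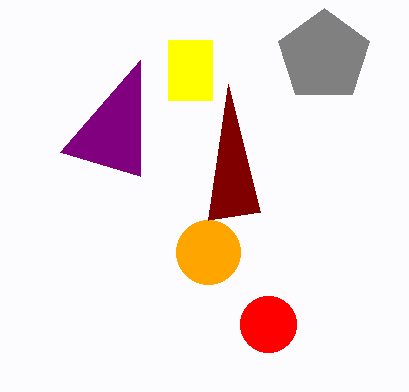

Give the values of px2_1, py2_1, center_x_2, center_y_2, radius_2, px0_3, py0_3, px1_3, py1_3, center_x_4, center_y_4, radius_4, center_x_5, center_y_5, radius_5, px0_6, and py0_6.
px2_1 = 60, py2_1 = 152, center_x_2 = 324, center_y_2 = 56, radius_2 = 48, px0_3 = 168, py0_3 = 40, px1_3 = 212, py1_3 = 100, center_x_4 = 268, center_y_4 = 324, radius_4 = 28, center_x_5 = 208, center_y_5 = 252, radius_5 = 32, px0_6 = 228, py0_6 = 84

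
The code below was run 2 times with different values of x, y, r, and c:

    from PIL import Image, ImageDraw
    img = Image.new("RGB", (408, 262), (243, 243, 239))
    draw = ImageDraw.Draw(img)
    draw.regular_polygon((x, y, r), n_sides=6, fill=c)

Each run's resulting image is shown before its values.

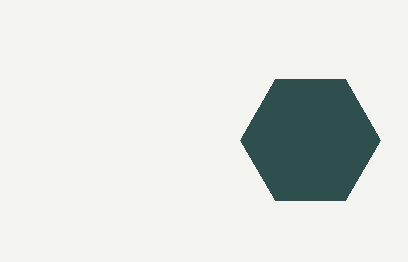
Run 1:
x = 310; y = 140; r = 70; c = 'darkslategray'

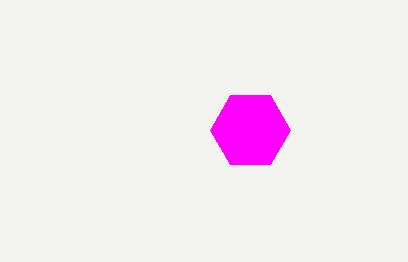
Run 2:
x = 250, y = 130, r = 40, c = 'magenta'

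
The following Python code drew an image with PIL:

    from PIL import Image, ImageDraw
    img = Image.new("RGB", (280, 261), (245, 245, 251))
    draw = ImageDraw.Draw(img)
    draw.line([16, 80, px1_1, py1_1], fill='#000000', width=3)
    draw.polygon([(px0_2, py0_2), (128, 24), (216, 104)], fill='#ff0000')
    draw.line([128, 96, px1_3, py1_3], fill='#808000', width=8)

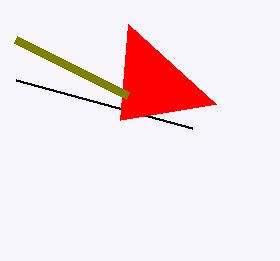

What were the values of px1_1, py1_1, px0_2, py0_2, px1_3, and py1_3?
px1_1 = 192; py1_1 = 128; px0_2 = 120; py0_2 = 120; px1_3 = 16; py1_3 = 40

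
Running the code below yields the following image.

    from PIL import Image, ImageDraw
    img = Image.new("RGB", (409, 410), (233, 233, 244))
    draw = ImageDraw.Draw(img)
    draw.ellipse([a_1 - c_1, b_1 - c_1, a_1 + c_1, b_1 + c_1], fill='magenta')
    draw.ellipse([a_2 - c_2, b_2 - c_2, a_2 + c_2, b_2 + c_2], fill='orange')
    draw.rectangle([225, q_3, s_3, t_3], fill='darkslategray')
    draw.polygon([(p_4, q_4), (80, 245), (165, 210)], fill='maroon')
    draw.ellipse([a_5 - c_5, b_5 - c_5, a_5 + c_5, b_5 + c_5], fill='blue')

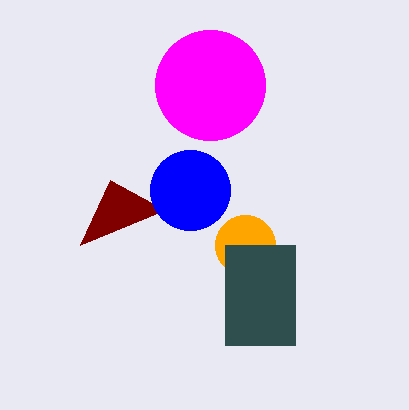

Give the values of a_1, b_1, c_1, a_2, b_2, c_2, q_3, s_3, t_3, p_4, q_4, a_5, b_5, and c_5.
a_1 = 210, b_1 = 85, c_1 = 55, a_2 = 245, b_2 = 245, c_2 = 30, q_3 = 245, s_3 = 295, t_3 = 345, p_4 = 110, q_4 = 180, a_5 = 190, b_5 = 190, c_5 = 40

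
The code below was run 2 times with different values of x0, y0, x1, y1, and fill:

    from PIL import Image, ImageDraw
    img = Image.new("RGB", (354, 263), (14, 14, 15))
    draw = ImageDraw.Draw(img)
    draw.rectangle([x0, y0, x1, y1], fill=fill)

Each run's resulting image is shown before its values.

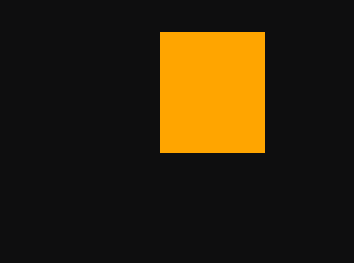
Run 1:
x0 = 160, y0 = 32, x1 = 264, y1 = 152, fill = 'orange'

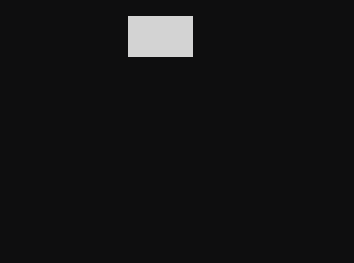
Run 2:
x0 = 128, y0 = 16, x1 = 192, y1 = 56, fill = 'lightgray'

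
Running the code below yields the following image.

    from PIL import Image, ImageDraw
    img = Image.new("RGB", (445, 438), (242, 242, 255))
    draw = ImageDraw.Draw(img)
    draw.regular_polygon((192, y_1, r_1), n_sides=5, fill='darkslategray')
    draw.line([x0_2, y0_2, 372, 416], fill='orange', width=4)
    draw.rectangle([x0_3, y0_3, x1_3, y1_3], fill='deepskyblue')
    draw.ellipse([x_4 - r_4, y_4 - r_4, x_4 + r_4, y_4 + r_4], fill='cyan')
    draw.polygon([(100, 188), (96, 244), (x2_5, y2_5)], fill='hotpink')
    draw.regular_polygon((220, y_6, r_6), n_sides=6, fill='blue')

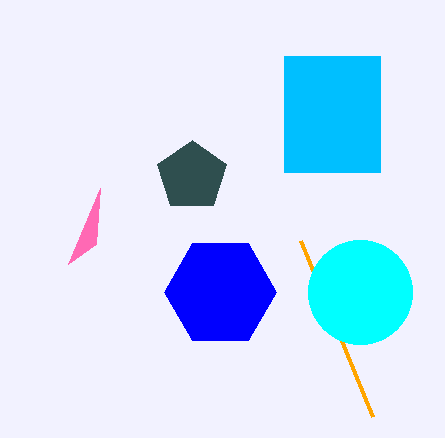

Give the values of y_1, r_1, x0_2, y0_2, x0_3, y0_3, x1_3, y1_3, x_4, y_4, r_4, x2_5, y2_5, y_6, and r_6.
y_1 = 176
r_1 = 36
x0_2 = 300
y0_2 = 240
x0_3 = 284
y0_3 = 56
x1_3 = 380
y1_3 = 172
x_4 = 360
y_4 = 292
r_4 = 52
x2_5 = 68
y2_5 = 264
y_6 = 292
r_6 = 56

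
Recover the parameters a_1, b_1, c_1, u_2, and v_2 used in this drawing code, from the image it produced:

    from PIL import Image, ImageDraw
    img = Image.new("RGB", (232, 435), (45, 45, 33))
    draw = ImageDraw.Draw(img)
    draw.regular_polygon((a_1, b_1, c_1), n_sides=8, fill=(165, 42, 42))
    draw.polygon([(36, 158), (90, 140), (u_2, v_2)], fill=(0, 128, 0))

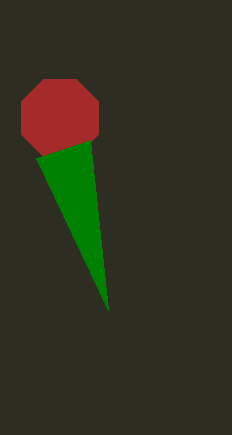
a_1 = 60
b_1 = 118
c_1 = 42
u_2 = 108
v_2 = 310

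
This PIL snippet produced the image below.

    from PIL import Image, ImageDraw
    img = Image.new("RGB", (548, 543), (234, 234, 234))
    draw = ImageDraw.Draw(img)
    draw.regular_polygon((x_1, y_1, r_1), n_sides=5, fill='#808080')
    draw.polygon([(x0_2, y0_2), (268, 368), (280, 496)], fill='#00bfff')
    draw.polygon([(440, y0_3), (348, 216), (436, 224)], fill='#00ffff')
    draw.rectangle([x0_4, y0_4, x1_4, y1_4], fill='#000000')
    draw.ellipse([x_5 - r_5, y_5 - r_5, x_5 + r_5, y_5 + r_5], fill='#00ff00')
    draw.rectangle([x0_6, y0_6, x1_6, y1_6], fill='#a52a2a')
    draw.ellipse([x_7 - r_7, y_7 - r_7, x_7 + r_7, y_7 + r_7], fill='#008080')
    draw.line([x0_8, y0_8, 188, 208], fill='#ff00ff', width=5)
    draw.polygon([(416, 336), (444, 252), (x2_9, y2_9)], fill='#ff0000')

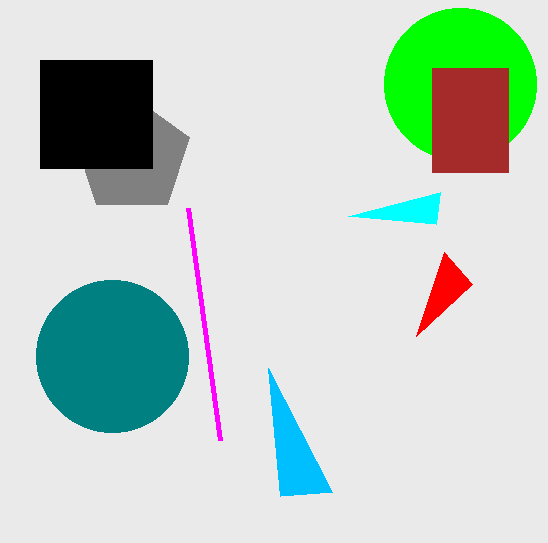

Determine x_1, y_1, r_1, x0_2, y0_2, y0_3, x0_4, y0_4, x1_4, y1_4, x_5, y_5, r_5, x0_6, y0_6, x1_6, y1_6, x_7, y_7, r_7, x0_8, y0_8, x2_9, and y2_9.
x_1 = 132; y_1 = 156; r_1 = 60; x0_2 = 332; y0_2 = 492; y0_3 = 192; x0_4 = 40; y0_4 = 60; x1_4 = 152; y1_4 = 168; x_5 = 460; y_5 = 84; r_5 = 76; x0_6 = 432; y0_6 = 68; x1_6 = 508; y1_6 = 172; x_7 = 112; y_7 = 356; r_7 = 76; x0_8 = 220; y0_8 = 440; x2_9 = 472; y2_9 = 284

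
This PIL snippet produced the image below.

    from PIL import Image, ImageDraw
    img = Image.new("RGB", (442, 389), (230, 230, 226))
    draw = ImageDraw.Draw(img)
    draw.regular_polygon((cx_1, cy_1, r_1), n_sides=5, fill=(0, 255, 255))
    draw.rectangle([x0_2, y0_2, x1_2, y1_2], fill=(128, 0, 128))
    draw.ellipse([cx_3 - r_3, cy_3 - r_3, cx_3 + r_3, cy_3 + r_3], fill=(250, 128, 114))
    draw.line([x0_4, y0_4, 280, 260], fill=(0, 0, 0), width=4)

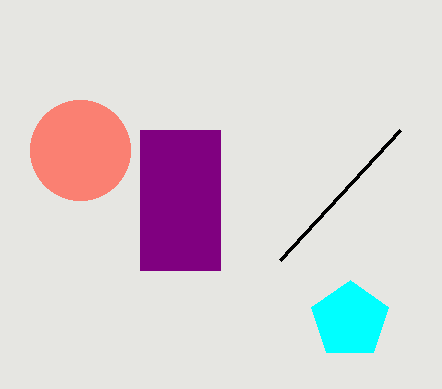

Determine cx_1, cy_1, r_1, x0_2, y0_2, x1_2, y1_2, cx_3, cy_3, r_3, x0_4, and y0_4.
cx_1 = 350
cy_1 = 320
r_1 = 40
x0_2 = 140
y0_2 = 130
x1_2 = 220
y1_2 = 270
cx_3 = 80
cy_3 = 150
r_3 = 50
x0_4 = 400
y0_4 = 130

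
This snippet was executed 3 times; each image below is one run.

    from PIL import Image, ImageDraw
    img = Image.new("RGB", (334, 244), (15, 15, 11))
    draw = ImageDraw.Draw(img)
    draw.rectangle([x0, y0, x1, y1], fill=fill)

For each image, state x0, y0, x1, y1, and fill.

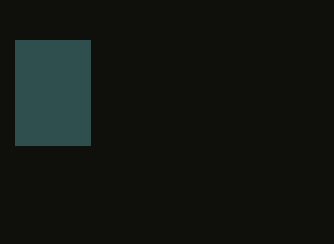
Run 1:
x0 = 15, y0 = 40, x1 = 90, y1 = 145, fill = 'darkslategray'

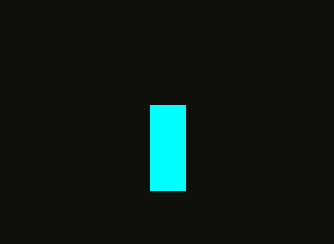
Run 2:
x0 = 150, y0 = 105, x1 = 185, y1 = 190, fill = 'cyan'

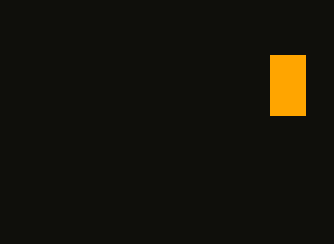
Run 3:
x0 = 270; y0 = 55; x1 = 305; y1 = 115; fill = 'orange'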